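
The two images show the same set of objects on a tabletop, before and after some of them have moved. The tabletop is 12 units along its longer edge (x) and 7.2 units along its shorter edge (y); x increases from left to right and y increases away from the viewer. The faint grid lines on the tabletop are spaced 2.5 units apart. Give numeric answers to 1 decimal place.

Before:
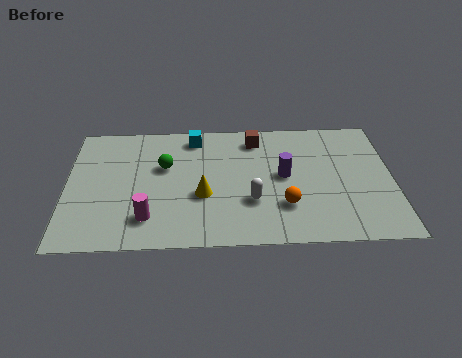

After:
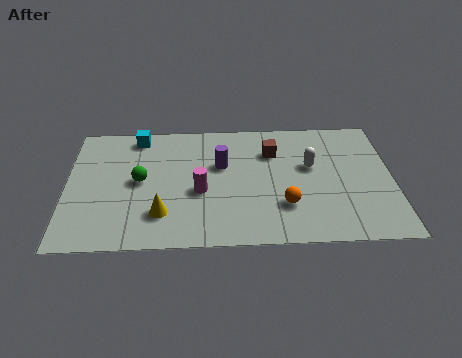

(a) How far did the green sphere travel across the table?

1.2

The green sphere moved from about (3.6, 4.5) to (2.7, 3.7), a distance of √(0.9² + 0.8²) ≈ 1.2.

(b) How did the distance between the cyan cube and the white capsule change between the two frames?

+2.4

Before: roughly 4.3 units apart; after: 6.7. That's 2.4 units further apart.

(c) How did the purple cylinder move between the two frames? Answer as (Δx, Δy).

(-2.3, 0.7)

From the two frames, the purple cylinder sits at roughly (8.0, 3.8) before and (5.7, 4.5) after.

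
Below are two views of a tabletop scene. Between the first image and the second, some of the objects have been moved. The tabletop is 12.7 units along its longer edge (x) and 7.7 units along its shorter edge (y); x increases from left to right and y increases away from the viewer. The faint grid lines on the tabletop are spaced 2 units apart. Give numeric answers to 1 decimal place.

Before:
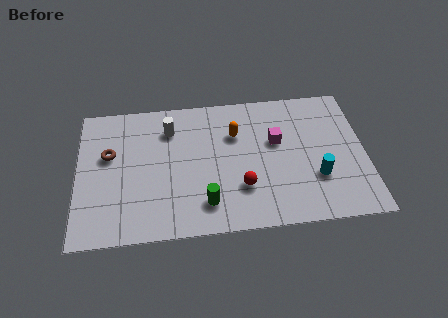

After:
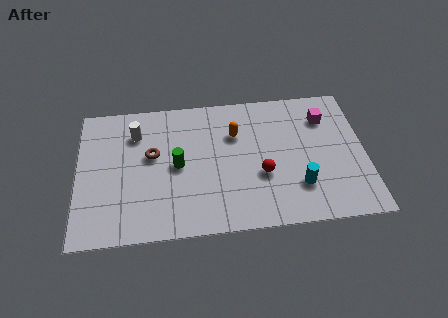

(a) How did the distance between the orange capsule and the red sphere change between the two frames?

-0.4

The distance was about 3.0 in the first image and 2.6 in the second, so they moved 0.4 units closer together.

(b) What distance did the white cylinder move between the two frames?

1.5

The white cylinder moved from about (4.1, 5.9) to (2.6, 5.8), a distance of √(1.5² + 0.1²) ≈ 1.5.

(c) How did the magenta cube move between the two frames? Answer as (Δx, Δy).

(2.2, 1.1)

The magenta cube was at about (8.8, 4.7) and moved to about (11.0, 5.8).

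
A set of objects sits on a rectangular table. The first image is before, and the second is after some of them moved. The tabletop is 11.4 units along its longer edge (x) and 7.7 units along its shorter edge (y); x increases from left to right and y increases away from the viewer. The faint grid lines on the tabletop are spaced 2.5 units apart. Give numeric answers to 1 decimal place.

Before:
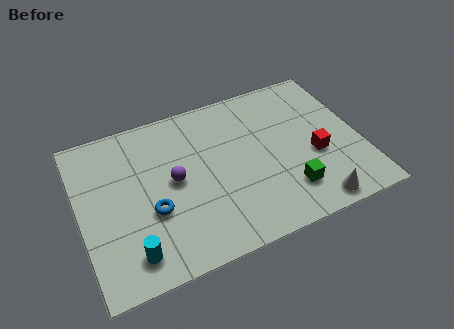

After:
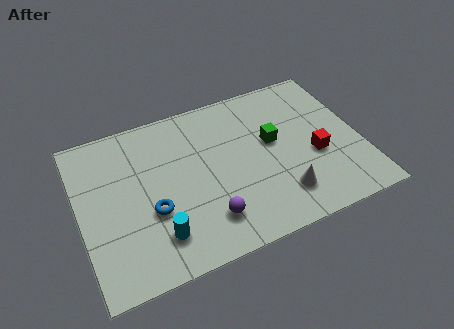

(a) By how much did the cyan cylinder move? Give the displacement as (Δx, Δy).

(1.1, 0.4)

The cyan cylinder was at about (1.8, 1.3) and moved to about (2.9, 1.7).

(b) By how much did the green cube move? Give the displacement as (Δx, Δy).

(-0.3, 2.6)

From the two frames, the green cube sits at roughly (8.2, 1.8) before and (7.9, 4.4) after.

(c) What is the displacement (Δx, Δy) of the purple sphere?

(1.1, -2.3)

From the two frames, the purple sphere sits at roughly (3.8, 4.0) before and (4.9, 1.7) after.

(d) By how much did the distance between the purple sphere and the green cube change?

-0.9

They were about 4.9 units apart before and 4.0 after — 0.9 units closer together.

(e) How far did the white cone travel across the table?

1.5

The white cone was near (9.1, 0.8) before and (7.9, 1.7) after, so it travelled √(1.2² + 0.9²) ≈ 1.5 units.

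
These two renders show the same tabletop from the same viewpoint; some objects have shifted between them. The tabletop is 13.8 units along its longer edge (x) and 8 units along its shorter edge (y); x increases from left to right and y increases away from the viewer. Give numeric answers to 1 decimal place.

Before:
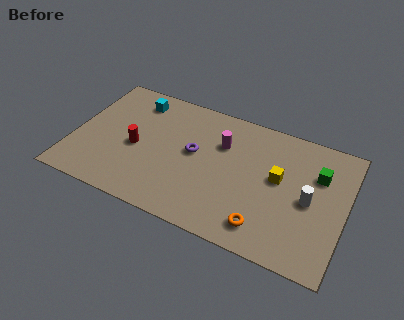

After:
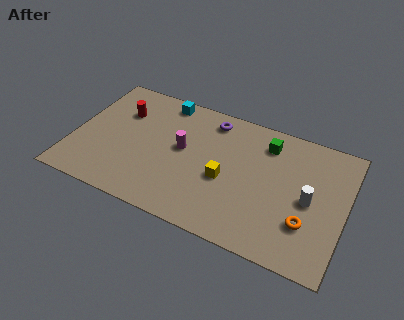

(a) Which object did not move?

the white cylinder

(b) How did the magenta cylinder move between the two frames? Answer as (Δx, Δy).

(-1.9, -1.1)

The magenta cylinder started near (7.4, 5.5) and ended near (5.5, 4.4).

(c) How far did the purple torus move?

2.5

From (6.1, 4.4) to (6.7, 6.8), the purple torus covered √(0.6² + 2.4²) ≈ 2.5 units.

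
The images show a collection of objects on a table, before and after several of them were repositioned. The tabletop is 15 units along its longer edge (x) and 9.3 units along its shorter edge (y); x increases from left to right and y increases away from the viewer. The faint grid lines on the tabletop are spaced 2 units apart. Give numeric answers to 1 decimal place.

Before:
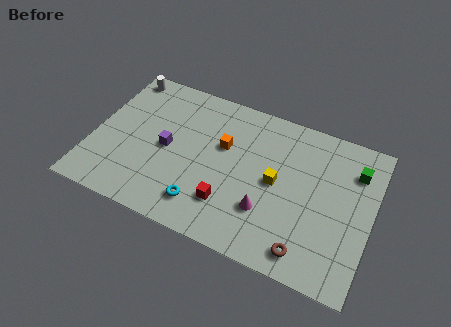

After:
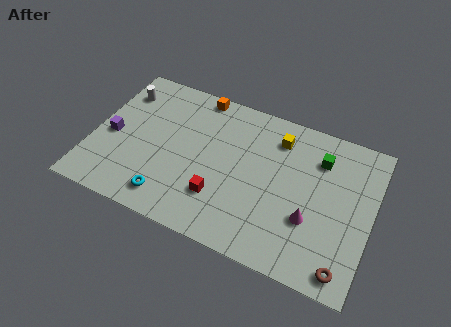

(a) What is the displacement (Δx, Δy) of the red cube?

(-0.5, 0.2)

From the two frames, the red cube sits at roughly (7.6, 2.4) before and (7.1, 2.6) after.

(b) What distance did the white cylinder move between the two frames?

1.1

The white cylinder moved from about (1.0, 8.3) to (1.1, 7.2), a distance of √(0.1² + 1.1²) ≈ 1.1.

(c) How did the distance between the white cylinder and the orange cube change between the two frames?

-2.1

Before: roughly 6.4 units apart; after: 4.3. That's 2.1 units closer together.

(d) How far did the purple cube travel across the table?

3.0

From (4.0, 4.5) to (1.0, 4.2), the purple cube covered √(3.0² + 0.3²) ≈ 3.0 units.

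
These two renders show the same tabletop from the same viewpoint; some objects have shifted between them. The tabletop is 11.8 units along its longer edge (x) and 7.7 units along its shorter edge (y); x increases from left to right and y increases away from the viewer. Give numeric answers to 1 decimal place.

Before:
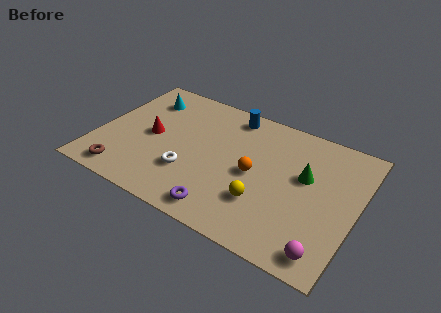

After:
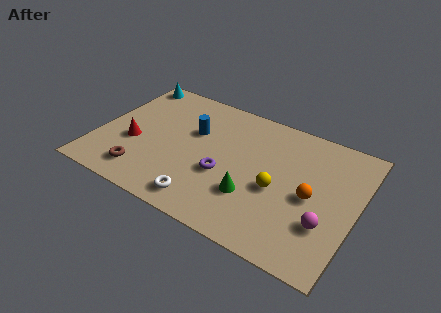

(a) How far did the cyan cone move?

1.3

The cyan cone was near (1.7, 6.0) before and (0.8, 6.9) after, so it travelled √(0.9² + 0.9²) ≈ 1.3 units.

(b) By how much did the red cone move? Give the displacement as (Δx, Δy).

(-0.7, -0.8)

From the two frames, the red cone sits at roughly (2.4, 3.8) before and (1.7, 3.0) after.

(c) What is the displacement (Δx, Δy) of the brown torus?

(0.8, 0.4)

The brown torus started near (1.6, 1.0) and ended near (2.4, 1.4).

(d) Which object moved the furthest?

the green cone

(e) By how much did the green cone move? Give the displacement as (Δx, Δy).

(-2.1, -2.2)

The green cone started near (9.4, 4.6) and ended near (7.3, 2.4).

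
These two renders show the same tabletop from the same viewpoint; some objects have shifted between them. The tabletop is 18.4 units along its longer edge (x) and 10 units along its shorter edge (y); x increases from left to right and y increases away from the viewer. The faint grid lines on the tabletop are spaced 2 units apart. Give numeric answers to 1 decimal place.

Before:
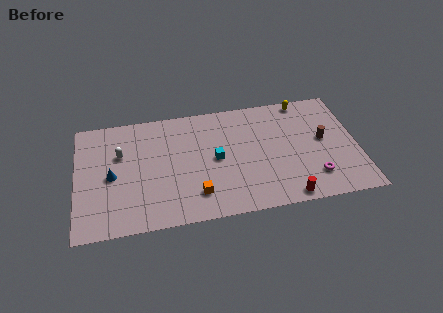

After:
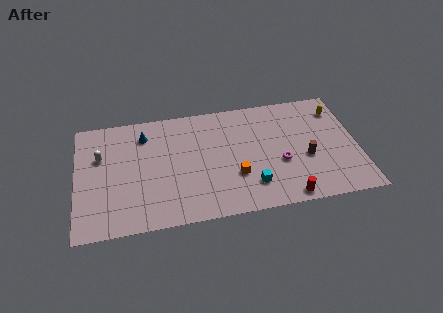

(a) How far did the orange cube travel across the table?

2.8

The orange cube moved from about (7.7, 2.2) to (10.3, 3.3), a distance of √(2.6² + 1.1²) ≈ 2.8.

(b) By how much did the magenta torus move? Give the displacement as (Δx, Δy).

(-2.1, 1.6)

The magenta torus was at about (15.4, 2.3) and moved to about (13.3, 3.9).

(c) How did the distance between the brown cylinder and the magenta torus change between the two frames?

-1.5

They were about 3.2 units apart before and 1.7 after — 1.5 units closer together.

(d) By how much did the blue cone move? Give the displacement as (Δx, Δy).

(2.2, 3.2)

From the two frames, the blue cone sits at roughly (2.3, 4.7) before and (4.5, 7.9) after.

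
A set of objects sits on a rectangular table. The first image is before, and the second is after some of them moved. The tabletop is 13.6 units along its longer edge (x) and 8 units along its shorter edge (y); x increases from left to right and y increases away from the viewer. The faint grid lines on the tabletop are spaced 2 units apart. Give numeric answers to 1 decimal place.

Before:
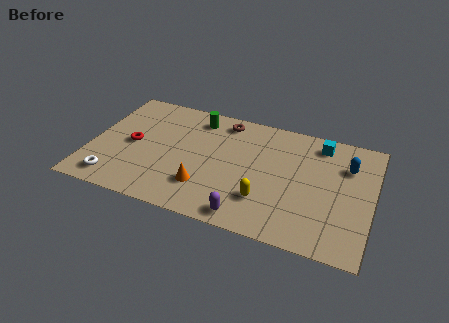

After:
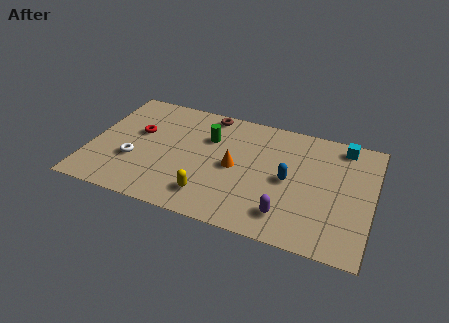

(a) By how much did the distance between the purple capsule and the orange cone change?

+1.0

Before: roughly 2.5 units apart; after: 3.5. That's 1.0 units further apart.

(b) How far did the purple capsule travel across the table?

1.9

The purple capsule was near (7.9, 0.9) before and (9.7, 1.6) after, so it travelled √(1.8² + 0.7²) ≈ 1.9 units.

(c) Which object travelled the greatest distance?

the blue capsule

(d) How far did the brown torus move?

0.9

From (6.2, 6.9) to (5.4, 7.2), the brown torus covered √(0.8² + 0.3²) ≈ 0.9 units.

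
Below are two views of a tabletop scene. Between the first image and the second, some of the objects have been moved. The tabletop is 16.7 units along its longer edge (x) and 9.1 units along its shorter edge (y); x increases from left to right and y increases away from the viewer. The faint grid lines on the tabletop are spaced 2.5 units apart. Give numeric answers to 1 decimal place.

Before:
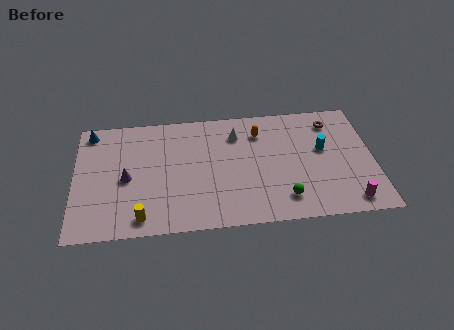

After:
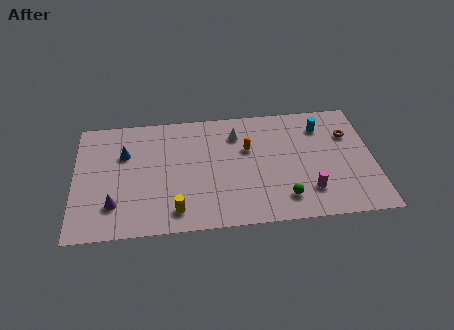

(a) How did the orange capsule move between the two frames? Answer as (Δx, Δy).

(-0.7, -1.2)

The orange capsule started near (10.4, 7.0) and ended near (9.7, 5.8).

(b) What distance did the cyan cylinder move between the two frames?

1.8

From (13.9, 5.3) to (13.9, 7.1), the cyan cylinder covered √(0.0² + 1.8²) ≈ 1.8 units.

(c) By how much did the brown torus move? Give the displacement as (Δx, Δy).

(0.9, -1.1)

From the two frames, the brown torus sits at roughly (14.5, 7.4) before and (15.4, 6.3) after.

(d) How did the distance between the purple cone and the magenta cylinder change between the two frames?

-1.9

The distance was about 12.7 in the first image and 10.8 in the second, so they moved 1.9 units closer together.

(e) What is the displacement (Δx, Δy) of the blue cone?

(1.9, -1.9)

From the two frames, the blue cone sits at roughly (0.9, 8.0) before and (2.8, 6.1) after.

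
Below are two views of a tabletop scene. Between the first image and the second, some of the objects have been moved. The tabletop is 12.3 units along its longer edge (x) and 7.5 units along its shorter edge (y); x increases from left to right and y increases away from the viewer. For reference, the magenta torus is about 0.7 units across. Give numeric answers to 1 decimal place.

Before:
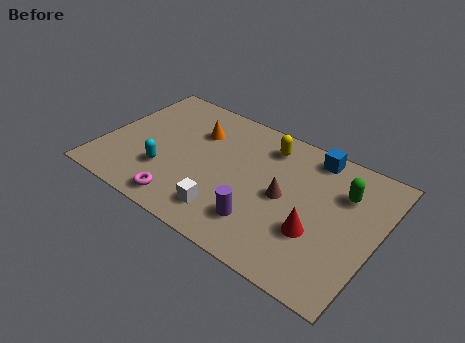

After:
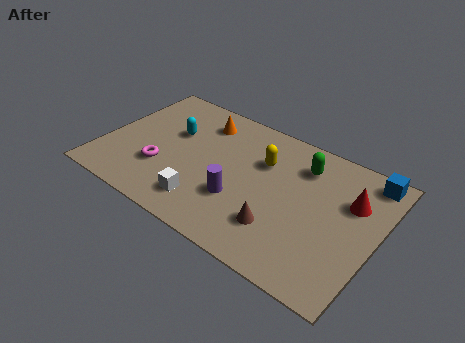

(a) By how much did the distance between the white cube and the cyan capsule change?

+0.7

The distance was about 3.1 in the first image and 3.8 in the second, so they moved 0.7 units further apart.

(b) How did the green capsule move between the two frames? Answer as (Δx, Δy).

(-1.9, 0.5)

The green capsule started near (10.6, 5.3) and ended near (8.7, 5.8).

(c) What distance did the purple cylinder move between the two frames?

1.3

The purple cylinder moved from about (7.5, 1.8) to (6.4, 2.5), a distance of √(1.1² + 0.7²) ≈ 1.3.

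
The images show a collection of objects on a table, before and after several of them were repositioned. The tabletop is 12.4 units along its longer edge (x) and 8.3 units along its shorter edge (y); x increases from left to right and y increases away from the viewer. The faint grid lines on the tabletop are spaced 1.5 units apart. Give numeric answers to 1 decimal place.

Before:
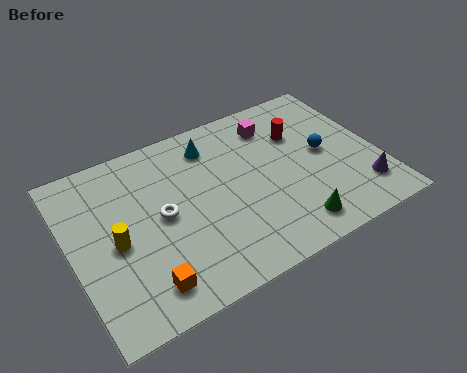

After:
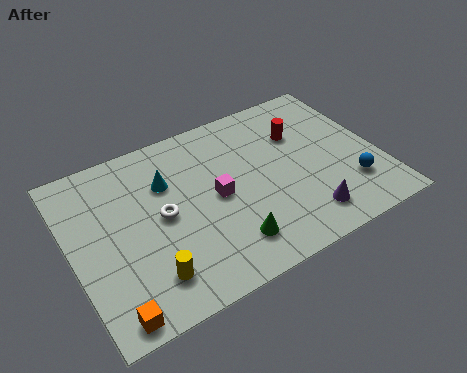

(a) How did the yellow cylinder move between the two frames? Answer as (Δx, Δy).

(1.0, -2.1)

From the two frames, the yellow cylinder sits at roughly (1.7, 3.8) before and (2.7, 1.7) after.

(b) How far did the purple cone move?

2.4

From (11.4, 1.8) to (9.0, 1.5), the purple cone covered √(2.4² + 0.3²) ≈ 2.4 units.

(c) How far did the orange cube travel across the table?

1.5

The orange cube was near (2.5, 1.4) before and (1.1, 0.8) after, so it travelled √(1.4² + 0.6²) ≈ 1.5 units.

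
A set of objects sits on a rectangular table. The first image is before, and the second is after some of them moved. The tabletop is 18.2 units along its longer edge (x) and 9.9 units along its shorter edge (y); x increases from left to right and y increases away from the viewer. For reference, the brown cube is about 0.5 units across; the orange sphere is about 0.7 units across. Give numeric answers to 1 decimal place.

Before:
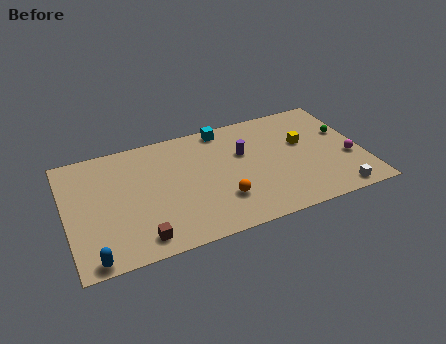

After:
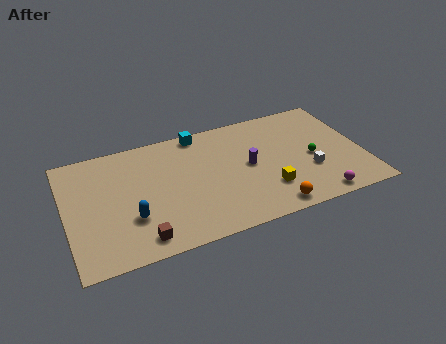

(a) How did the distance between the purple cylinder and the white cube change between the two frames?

-3.4

Before: roughly 7.4 units apart; after: 4.0. That's 3.4 units closer together.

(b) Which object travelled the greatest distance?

the yellow cube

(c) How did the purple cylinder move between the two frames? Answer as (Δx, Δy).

(0.2, -1.2)

The purple cylinder was at about (11.0, 6.3) and moved to about (11.2, 5.1).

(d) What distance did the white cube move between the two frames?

2.8

The white cube was near (16.2, 1.0) before and (14.8, 3.4) after, so it travelled √(1.4² + 2.4²) ≈ 2.8 units.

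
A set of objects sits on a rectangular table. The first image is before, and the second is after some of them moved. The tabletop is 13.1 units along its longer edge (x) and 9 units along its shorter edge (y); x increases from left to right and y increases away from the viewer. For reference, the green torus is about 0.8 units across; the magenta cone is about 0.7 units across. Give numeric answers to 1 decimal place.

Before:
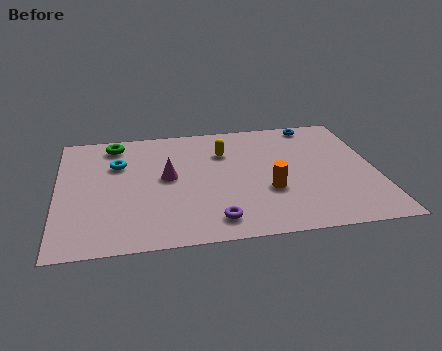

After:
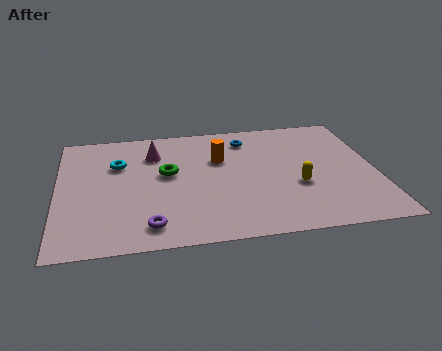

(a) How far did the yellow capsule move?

4.2

From (6.9, 6.4) to (9.8, 3.4), the yellow capsule covered √(2.9² + 3.0²) ≈ 4.2 units.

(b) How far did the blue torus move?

3.0

The blue torus was near (10.8, 8.1) before and (7.9, 7.3) after, so it travelled √(2.9² + 0.8²) ≈ 3.0 units.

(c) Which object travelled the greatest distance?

the yellow capsule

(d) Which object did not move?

the cyan torus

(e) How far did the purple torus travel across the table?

2.6

From (6.3, 1.4) to (3.7, 1.4), the purple torus covered √(2.6² + 0.0²) ≈ 2.6 units.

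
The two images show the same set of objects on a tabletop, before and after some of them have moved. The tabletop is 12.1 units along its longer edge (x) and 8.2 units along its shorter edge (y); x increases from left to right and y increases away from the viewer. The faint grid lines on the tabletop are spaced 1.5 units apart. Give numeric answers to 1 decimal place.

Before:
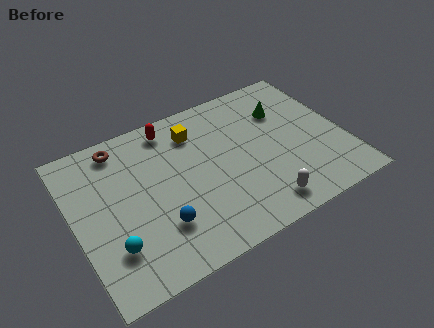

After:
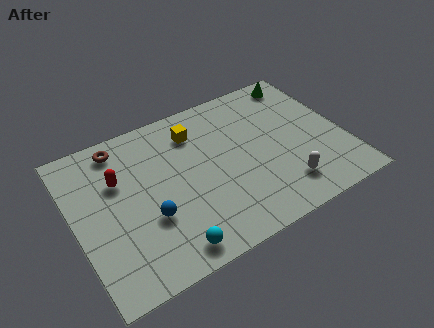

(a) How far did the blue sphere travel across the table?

0.7

The blue sphere moved from about (3.5, 2.3) to (3.1, 2.9), a distance of √(0.4² + 0.6²) ≈ 0.7.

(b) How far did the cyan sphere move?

2.6

The cyan sphere moved from about (1.4, 2.2) to (3.7, 1.0), a distance of √(2.3² + 1.2²) ≈ 2.6.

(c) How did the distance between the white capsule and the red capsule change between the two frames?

+1.1

They were about 6.7 units apart before and 7.8 after — 1.1 units further apart.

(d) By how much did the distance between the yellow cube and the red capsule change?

+2.5

The distance was about 1.2 in the first image and 3.7 in the second, so they moved 2.5 units further apart.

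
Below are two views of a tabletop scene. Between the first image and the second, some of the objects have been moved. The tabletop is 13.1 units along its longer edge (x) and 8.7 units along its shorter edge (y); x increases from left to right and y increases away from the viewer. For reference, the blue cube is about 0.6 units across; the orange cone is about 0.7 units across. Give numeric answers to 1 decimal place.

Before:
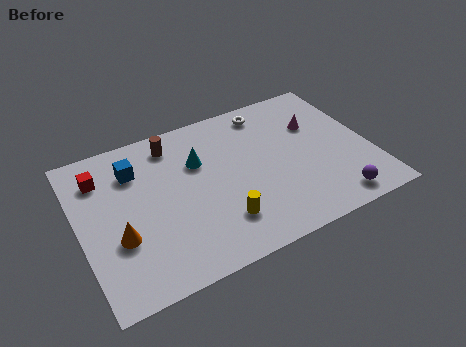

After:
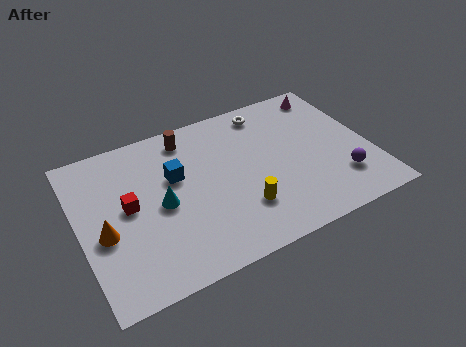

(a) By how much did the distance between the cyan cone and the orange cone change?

-2.1

Before: roughly 4.7 units apart; after: 2.6. That's 2.1 units closer together.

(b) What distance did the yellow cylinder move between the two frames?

1.0

From (6.0, 2.1) to (7.0, 2.4), the yellow cylinder covered √(1.0² + 0.3²) ≈ 1.0 units.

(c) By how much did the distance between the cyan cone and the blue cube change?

-1.4

They were about 2.9 units apart before and 1.5 after — 1.4 units closer together.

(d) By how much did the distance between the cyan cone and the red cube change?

-2.9

The distance was about 4.4 in the first image and 1.5 in the second, so they moved 2.9 units closer together.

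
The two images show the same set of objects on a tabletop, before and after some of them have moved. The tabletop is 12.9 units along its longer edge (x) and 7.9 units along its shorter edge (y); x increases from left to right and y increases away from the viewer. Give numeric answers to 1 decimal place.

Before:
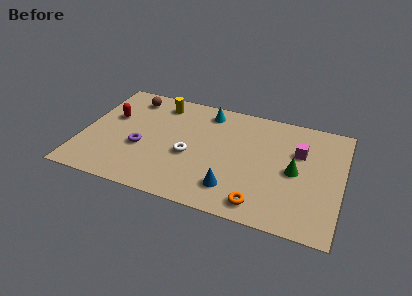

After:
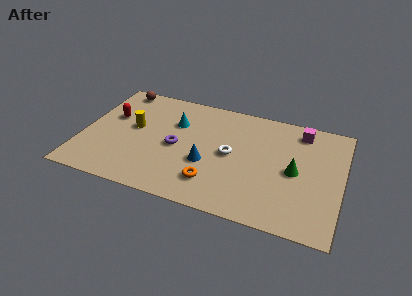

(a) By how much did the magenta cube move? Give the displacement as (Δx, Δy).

(0.0, 1.5)

The magenta cube was at about (10.7, 5.2) and moved to about (10.7, 6.7).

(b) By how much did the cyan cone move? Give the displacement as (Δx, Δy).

(-1.5, -1.3)

The cyan cone started near (6.0, 6.7) and ended near (4.5, 5.4).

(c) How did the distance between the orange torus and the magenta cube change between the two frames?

+1.9

Before: roughly 4.4 units apart; after: 6.3. That's 1.9 units further apart.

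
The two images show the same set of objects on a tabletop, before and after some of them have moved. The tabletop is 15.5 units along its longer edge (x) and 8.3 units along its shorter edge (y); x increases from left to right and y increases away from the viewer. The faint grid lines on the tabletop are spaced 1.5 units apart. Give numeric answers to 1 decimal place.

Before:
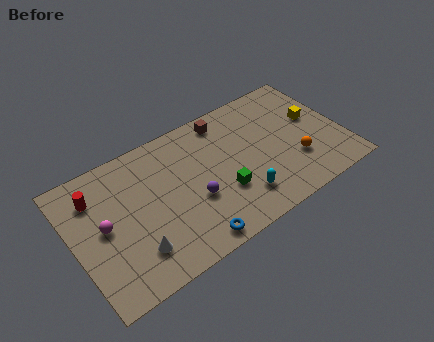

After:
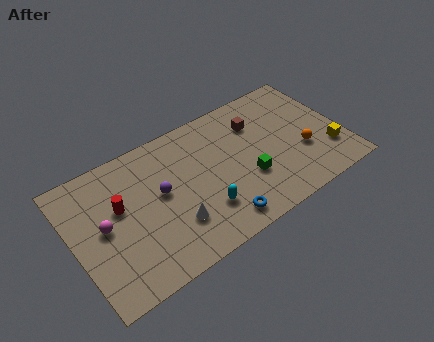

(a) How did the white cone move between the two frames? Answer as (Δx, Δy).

(2.3, 0.4)

From the two frames, the white cone sits at roughly (3.1, 2.0) before and (5.4, 2.4) after.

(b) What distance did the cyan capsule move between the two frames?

2.1

The cyan capsule was near (9.2, 1.9) before and (7.1, 2.3) after, so it travelled √(2.1² + 0.4²) ≈ 2.1 units.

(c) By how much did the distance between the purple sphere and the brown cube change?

+1.4

The distance was about 4.7 in the first image and 6.1 in the second, so they moved 1.4 units further apart.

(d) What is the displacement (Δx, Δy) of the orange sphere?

(0.5, 0.4)

The orange sphere was at about (12.6, 2.6) and moved to about (13.1, 3.0).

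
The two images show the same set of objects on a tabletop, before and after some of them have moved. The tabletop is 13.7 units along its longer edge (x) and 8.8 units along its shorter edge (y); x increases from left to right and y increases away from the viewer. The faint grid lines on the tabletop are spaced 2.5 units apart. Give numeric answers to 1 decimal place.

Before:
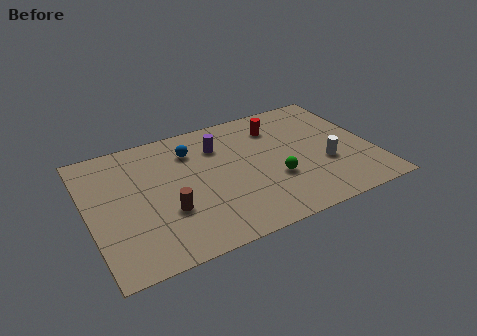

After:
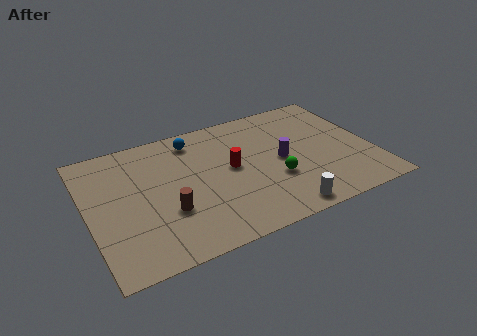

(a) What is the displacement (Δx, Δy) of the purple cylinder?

(2.8, -2.2)

The purple cylinder was at about (6.5, 6.5) and moved to about (9.3, 4.3).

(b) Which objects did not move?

the green sphere and the brown cylinder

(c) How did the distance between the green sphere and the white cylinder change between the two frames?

-0.3

Before: roughly 2.5 units apart; after: 2.2. That's 0.3 units closer together.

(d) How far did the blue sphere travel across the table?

0.7

The blue sphere moved from about (5.2, 6.7) to (5.4, 7.4), a distance of √(0.2² + 0.7²) ≈ 0.7.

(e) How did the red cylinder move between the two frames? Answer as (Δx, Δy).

(-2.5, -2.1)

From the two frames, the red cylinder sits at roughly (9.4, 6.8) before and (6.9, 4.7) after.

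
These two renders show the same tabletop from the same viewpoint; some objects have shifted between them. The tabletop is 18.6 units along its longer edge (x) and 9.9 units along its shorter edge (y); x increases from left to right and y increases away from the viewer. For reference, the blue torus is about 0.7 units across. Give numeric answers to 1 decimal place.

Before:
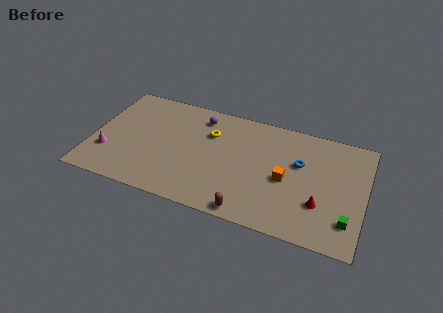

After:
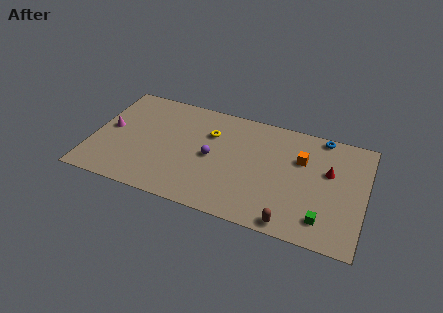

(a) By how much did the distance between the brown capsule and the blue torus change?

+2.2

They were about 6.1 units apart before and 8.3 after — 2.2 units further apart.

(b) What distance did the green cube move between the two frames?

1.6

The green cube moved from about (17.6, 2.3) to (16.0, 1.9), a distance of √(1.6² + 0.4²) ≈ 1.6.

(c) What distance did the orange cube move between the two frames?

2.3

The orange cube moved from about (13.3, 4.5) to (14.2, 6.6), a distance of √(0.9² + 2.1²) ≈ 2.3.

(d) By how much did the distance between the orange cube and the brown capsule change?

+1.5

They were about 4.2 units apart before and 5.7 after — 1.5 units further apart.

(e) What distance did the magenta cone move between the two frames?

2.2

The magenta cone moved from about (1.2, 3.0) to (1.1, 5.2), a distance of √(0.1² + 2.2²) ≈ 2.2.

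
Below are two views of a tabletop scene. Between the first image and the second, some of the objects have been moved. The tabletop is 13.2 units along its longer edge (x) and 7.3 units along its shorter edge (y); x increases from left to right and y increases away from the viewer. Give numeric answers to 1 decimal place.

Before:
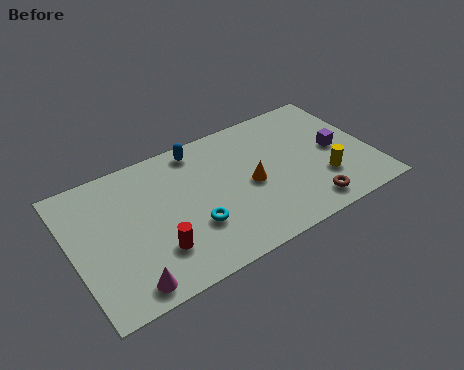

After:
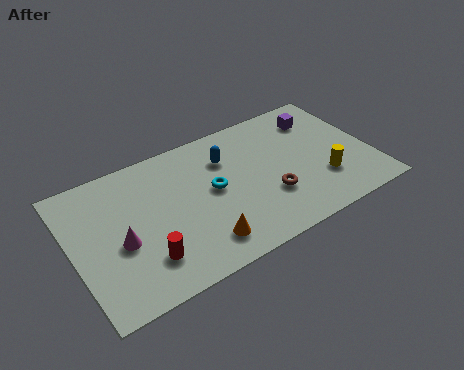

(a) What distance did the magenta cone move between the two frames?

2.2

The magenta cone was near (2.0, 0.9) before and (2.0, 3.1) after, so it travelled √(0.0² + 2.2²) ≈ 2.2 units.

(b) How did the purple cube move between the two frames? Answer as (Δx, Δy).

(-0.4, 2.1)

The purple cube was at about (11.7, 3.6) and moved to about (11.3, 5.7).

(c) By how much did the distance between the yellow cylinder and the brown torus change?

+1.0

Before: roughly 1.4 units apart; after: 2.4. That's 1.0 units further apart.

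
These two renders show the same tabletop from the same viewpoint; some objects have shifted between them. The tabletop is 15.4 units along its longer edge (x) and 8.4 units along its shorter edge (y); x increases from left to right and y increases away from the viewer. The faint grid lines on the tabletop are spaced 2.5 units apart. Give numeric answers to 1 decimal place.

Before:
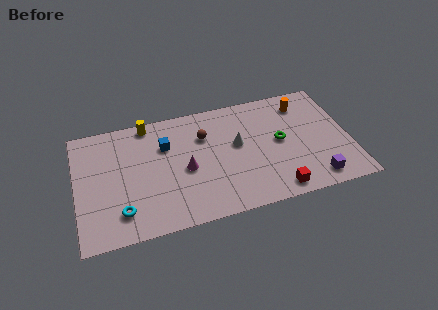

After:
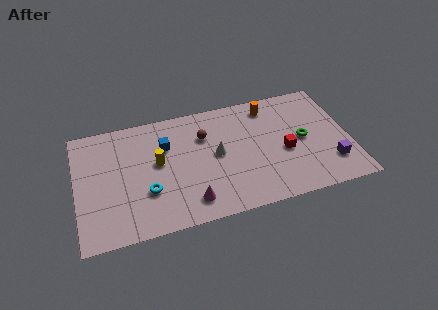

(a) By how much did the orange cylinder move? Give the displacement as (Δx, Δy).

(-1.9, 0.3)

The orange cylinder started near (13.0, 6.8) and ended near (11.1, 7.1).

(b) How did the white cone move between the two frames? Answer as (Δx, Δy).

(-1.2, -0.4)

The white cone was at about (9.1, 4.8) and moved to about (7.9, 4.4).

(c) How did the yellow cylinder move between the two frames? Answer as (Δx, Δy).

(0.4, -2.9)

The yellow cylinder was at about (4.2, 7.6) and moved to about (4.6, 4.7).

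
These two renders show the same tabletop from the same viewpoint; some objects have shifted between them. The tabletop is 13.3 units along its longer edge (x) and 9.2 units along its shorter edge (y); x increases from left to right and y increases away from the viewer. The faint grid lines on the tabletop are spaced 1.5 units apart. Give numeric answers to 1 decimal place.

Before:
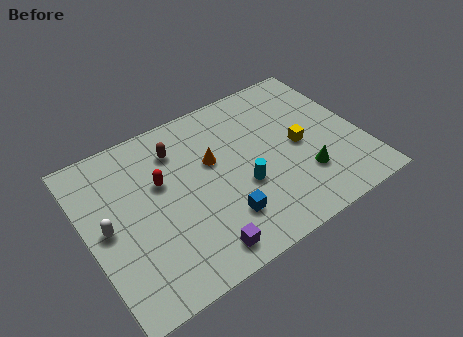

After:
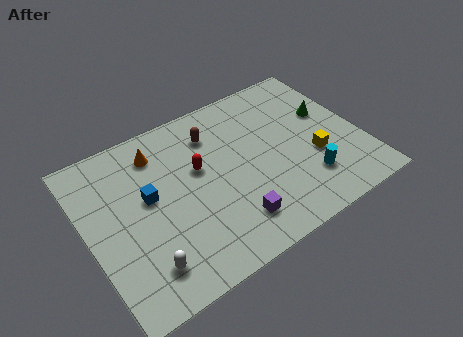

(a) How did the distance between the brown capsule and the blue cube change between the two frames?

-1.0

The distance was about 5.0 in the first image and 4.0 in the second, so they moved 1.0 units closer together.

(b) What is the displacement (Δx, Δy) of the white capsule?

(1.3, -2.8)

The white capsule started near (0.9, 4.6) and ended near (2.2, 1.8).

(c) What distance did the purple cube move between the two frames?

1.8

The purple cube moved from about (4.8, 1.2) to (6.5, 1.9), a distance of √(1.7² + 0.7²) ≈ 1.8.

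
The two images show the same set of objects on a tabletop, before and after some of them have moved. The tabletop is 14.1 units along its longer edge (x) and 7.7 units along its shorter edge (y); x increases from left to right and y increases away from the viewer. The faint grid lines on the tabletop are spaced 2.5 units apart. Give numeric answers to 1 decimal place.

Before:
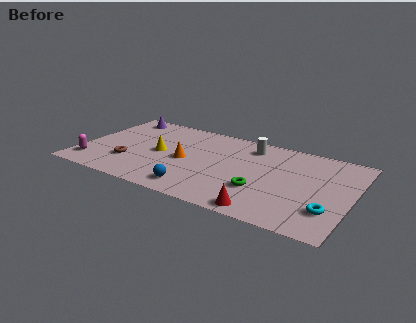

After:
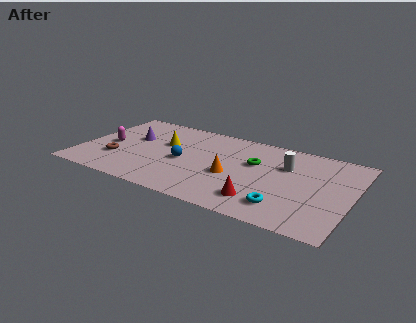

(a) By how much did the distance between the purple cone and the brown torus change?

-2.2

Before: roughly 4.6 units apart; after: 2.4. That's 2.2 units closer together.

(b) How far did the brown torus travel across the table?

0.7

From (2.7, 2.3) to (2.0, 2.4), the brown torus covered √(0.7² + 0.1²) ≈ 0.7 units.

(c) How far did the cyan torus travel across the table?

2.3

The cyan torus was near (13.1, 2.1) before and (10.9, 1.6) after, so it travelled √(2.2² + 0.5²) ≈ 2.3 units.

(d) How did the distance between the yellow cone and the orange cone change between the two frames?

+2.7

Before: roughly 1.4 units apart; after: 4.1. That's 2.7 units further apart.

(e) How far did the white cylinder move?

2.3

The white cylinder moved from about (8.6, 6.3) to (10.6, 5.2), a distance of √(2.0² + 1.1²) ≈ 2.3.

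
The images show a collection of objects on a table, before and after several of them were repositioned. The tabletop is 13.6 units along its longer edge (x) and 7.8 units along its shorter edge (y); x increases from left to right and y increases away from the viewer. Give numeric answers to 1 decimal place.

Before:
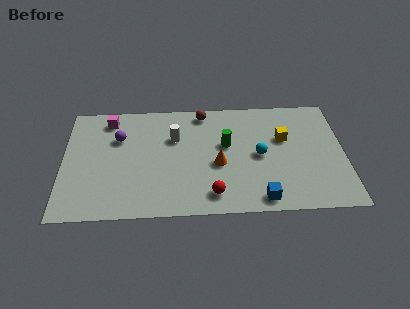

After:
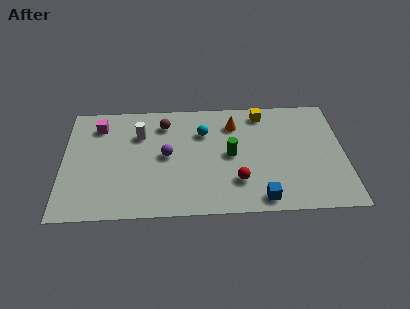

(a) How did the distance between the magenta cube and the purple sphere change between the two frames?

+2.6

The distance was about 1.4 in the first image and 4.0 in the second, so they moved 2.6 units further apart.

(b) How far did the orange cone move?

2.8

The orange cone moved from about (7.5, 3.3) to (8.3, 6.0), a distance of √(0.8² + 2.7²) ≈ 2.8.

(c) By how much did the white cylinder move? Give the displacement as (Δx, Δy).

(-1.7, 0.3)

The white cylinder was at about (5.4, 5.2) and moved to about (3.7, 5.5).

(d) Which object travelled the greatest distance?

the cyan sphere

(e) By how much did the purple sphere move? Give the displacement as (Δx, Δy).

(2.3, -1.3)

The purple sphere started near (2.7, 5.3) and ended near (5.0, 4.0).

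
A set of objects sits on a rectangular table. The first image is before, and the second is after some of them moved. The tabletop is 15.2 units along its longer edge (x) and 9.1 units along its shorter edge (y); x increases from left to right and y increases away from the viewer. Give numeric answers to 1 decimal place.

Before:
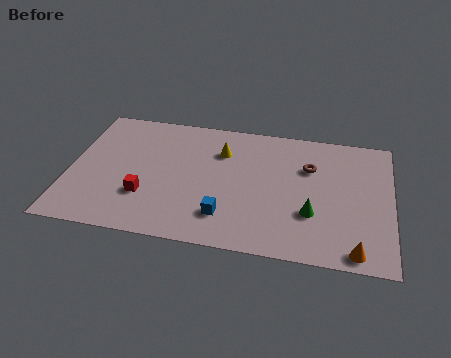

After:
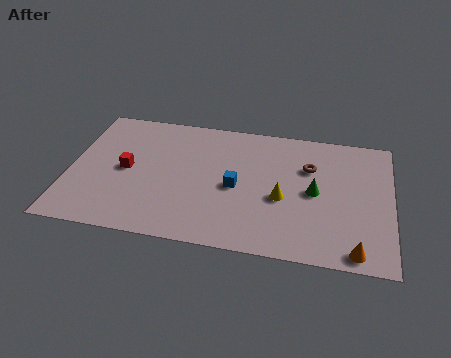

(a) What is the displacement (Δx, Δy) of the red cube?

(-1.0, 1.7)

From the two frames, the red cube sits at roughly (3.7, 2.8) before and (2.7, 4.5) after.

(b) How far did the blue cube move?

2.1

The blue cube moved from about (7.5, 2.1) to (7.9, 4.2), a distance of √(0.4² + 2.1²) ≈ 2.1.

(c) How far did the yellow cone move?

4.1

From (7.1, 6.6) to (10.1, 3.8), the yellow cone covered √(3.0² + 2.8²) ≈ 4.1 units.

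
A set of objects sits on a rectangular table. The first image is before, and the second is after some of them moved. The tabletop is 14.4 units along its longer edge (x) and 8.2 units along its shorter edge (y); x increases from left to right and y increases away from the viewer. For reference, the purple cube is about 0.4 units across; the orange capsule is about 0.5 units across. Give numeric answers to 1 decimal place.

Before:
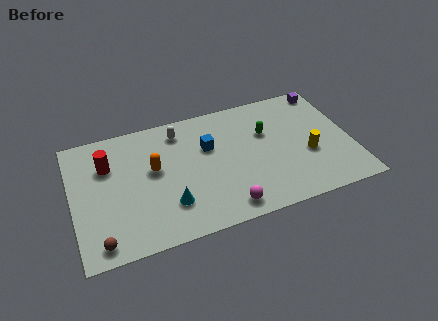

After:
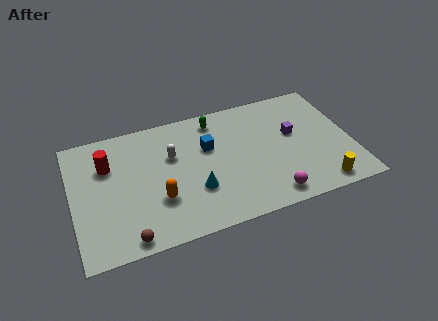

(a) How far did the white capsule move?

1.6

From (5.7, 6.8) to (5.2, 5.3), the white capsule covered √(0.5² + 1.5²) ≈ 1.6 units.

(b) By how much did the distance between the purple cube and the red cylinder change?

-2.1

Before: roughly 11.7 units apart; after: 9.6. That's 2.1 units closer together.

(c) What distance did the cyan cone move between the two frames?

1.5

From (4.8, 2.2) to (6.2, 2.7), the cyan cone covered √(1.4² + 0.5²) ≈ 1.5 units.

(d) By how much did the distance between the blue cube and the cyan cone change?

-1.1

Before: roughly 3.9 units apart; after: 2.8. That's 1.1 units closer together.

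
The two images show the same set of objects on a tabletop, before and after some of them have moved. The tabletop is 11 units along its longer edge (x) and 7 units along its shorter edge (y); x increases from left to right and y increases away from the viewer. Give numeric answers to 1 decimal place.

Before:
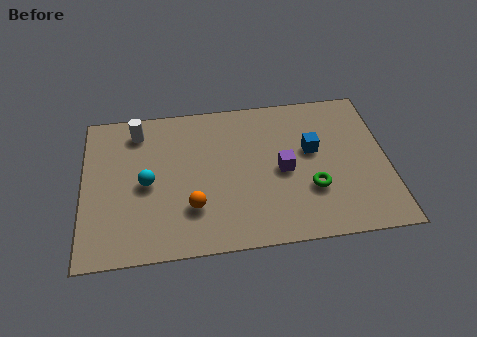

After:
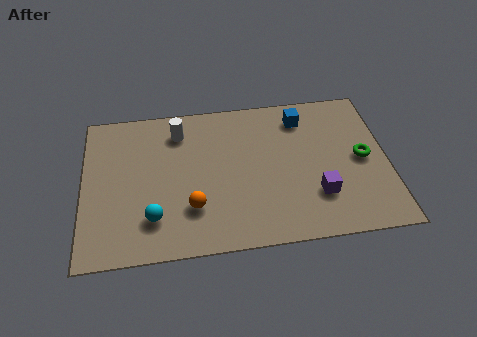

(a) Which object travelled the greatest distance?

the green torus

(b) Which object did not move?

the orange sphere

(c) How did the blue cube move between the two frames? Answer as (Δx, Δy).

(-0.3, 1.6)

From the two frames, the blue cube sits at roughly (8.3, 4.1) before and (8.0, 5.7) after.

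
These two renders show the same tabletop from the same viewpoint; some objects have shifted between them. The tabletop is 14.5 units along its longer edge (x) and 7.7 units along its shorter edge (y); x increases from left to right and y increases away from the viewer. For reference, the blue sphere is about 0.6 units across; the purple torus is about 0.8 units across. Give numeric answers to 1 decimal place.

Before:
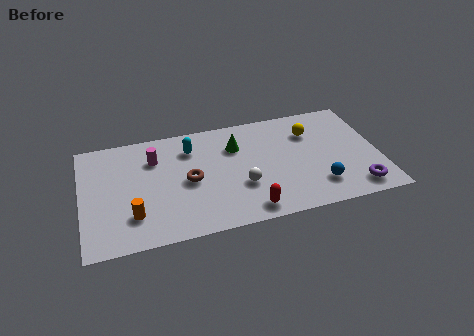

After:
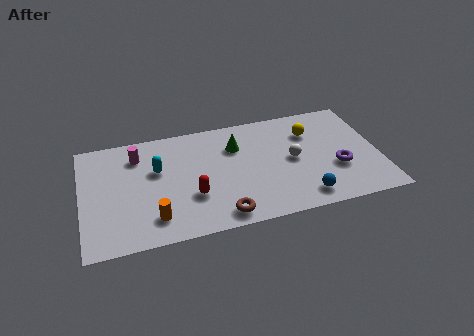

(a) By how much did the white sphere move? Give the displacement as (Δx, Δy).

(2.6, 1.2)

The white sphere started near (7.7, 2.7) and ended near (10.3, 3.9).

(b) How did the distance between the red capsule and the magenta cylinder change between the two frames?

-2.1

They were about 6.3 units apart before and 4.2 after — 2.1 units closer together.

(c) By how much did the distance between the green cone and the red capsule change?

-0.8

The distance was about 4.5 in the first image and 3.7 in the second, so they moved 0.8 units closer together.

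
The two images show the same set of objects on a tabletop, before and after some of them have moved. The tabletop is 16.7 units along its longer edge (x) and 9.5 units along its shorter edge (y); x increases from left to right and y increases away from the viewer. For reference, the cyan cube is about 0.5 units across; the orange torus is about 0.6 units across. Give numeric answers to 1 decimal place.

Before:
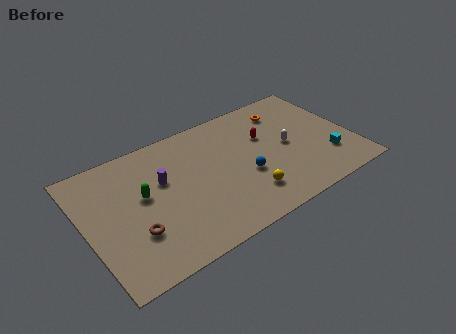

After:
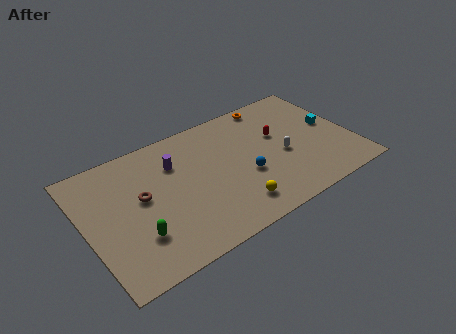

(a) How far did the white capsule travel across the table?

0.7

The white capsule moved from about (12.7, 4.7) to (12.3, 4.1), a distance of √(0.4² + 0.6²) ≈ 0.7.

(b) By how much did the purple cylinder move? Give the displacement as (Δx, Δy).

(0.9, 0.9)

The purple cylinder started near (4.9, 5.9) and ended near (5.8, 6.8).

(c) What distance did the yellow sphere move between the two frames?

1.0

The yellow sphere moved from about (9.6, 2.2) to (8.7, 1.8), a distance of √(0.9² + 0.4²) ≈ 1.0.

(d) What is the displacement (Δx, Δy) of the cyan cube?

(0.7, 2.5)

The cyan cube started near (14.9, 2.6) and ended near (15.6, 5.1).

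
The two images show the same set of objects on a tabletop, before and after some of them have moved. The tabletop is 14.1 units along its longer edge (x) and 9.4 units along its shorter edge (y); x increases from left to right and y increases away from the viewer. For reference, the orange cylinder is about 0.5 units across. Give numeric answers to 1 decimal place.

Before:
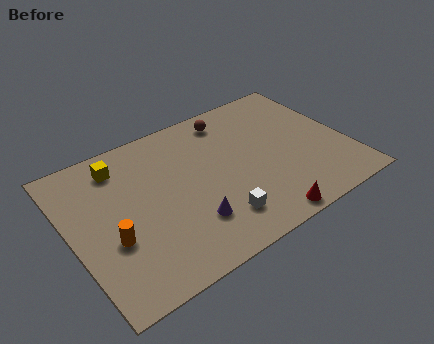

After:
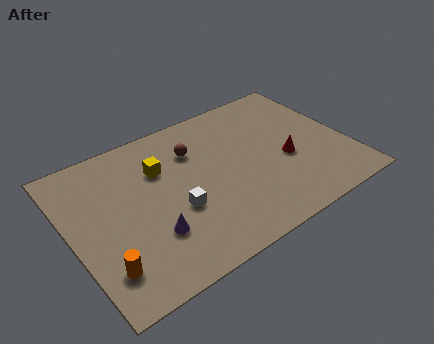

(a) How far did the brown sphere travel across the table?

2.4

The brown sphere was near (8.7, 8.0) before and (6.6, 6.8) after, so it travelled √(2.1² + 1.2²) ≈ 2.4 units.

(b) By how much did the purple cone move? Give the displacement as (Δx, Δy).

(-1.9, 0.3)

The purple cone was at about (5.6, 2.5) and moved to about (3.7, 2.8).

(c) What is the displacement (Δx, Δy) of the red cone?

(1.9, 3.1)

The red cone was at about (9.0, 0.8) and moved to about (10.9, 3.9).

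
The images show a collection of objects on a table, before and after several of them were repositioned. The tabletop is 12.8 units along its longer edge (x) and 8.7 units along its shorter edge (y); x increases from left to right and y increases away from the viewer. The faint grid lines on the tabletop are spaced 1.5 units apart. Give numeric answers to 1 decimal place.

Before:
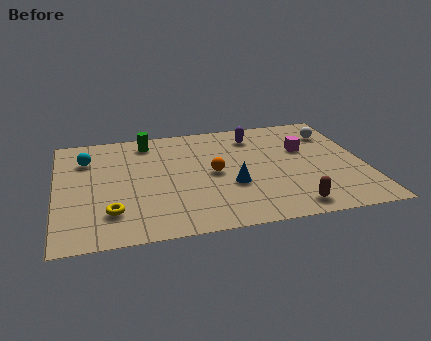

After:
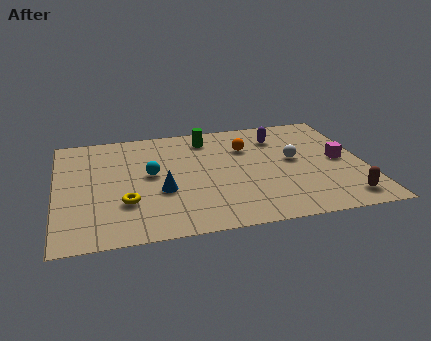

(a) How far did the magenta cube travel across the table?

1.8

From (10.4, 5.5) to (11.8, 4.3), the magenta cube covered √(1.4² + 1.2²) ≈ 1.8 units.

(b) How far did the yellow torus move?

0.8

The yellow torus was near (2.2, 2.1) before and (2.8, 2.7) after, so it travelled √(0.6² + 0.6²) ≈ 0.8 units.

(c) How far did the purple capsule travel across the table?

1.0

The purple capsule was near (8.4, 7.0) before and (9.4, 6.7) after, so it travelled √(1.0² + 0.3²) ≈ 1.0 units.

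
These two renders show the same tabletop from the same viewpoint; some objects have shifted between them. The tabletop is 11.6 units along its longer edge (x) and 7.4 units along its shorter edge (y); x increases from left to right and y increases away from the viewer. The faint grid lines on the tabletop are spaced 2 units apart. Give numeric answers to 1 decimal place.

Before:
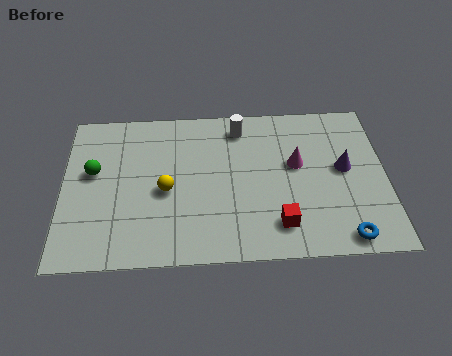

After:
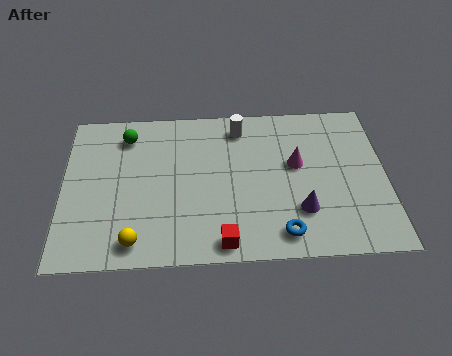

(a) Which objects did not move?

the white cylinder and the magenta cone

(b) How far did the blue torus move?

2.2

From (10.0, 0.8) to (7.8, 1.1), the blue torus covered √(2.2² + 0.3²) ≈ 2.2 units.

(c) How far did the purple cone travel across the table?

2.5

From (10.1, 4.0) to (8.5, 2.1), the purple cone covered √(1.6² + 1.9²) ≈ 2.5 units.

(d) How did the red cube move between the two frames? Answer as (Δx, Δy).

(-2.0, -0.7)

From the two frames, the red cube sits at roughly (7.7, 1.5) before and (5.7, 0.8) after.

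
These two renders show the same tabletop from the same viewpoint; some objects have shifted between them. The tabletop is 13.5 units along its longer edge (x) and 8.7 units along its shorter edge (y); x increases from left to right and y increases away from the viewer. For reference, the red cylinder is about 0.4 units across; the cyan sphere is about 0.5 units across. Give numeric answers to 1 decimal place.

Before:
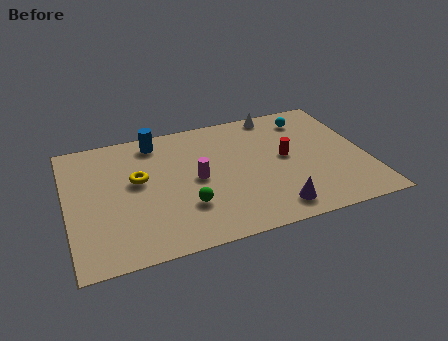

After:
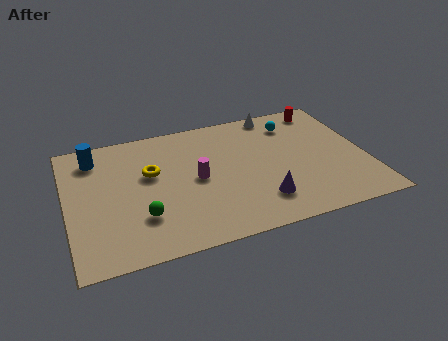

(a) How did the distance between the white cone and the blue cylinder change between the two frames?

+2.8

Before: roughly 5.6 units apart; after: 8.4. That's 2.8 units further apart.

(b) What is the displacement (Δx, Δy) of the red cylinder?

(2.1, 3.0)

From the two frames, the red cylinder sits at roughly (9.9, 4.6) before and (12.0, 7.6) after.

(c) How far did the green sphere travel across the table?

2.0

The green sphere moved from about (5.2, 2.6) to (3.2, 2.5), a distance of √(2.0² + 0.1²) ≈ 2.0.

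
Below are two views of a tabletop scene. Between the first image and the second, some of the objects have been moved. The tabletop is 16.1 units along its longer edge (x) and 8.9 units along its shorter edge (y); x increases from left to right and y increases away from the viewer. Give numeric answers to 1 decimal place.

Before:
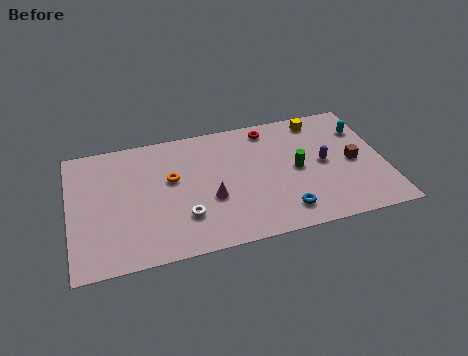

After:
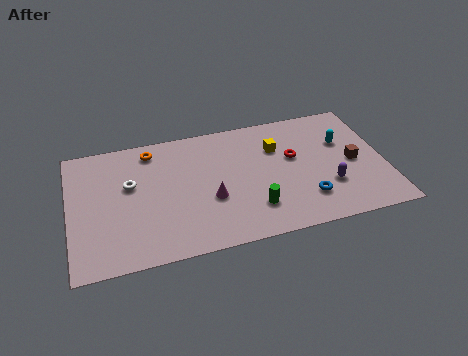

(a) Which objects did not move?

the magenta cone and the brown cube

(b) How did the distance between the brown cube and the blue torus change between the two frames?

-1.3

The distance was about 4.6 in the first image and 3.3 in the second, so they moved 1.3 units closer together.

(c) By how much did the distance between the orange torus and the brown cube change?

+1.4

The distance was about 9.4 in the first image and 10.8 in the second, so they moved 1.4 units further apart.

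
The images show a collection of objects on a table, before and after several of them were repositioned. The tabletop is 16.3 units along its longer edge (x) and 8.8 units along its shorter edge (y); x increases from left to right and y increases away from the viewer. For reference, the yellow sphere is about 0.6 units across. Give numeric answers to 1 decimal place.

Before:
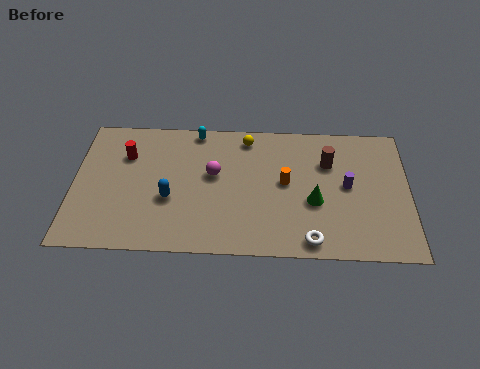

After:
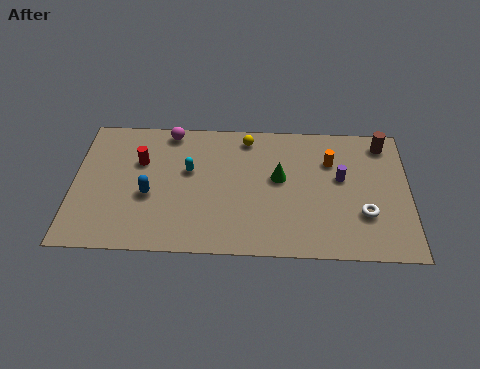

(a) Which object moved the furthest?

the magenta sphere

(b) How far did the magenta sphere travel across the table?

3.6

From (6.8, 5.1) to (4.6, 7.9), the magenta sphere covered √(2.2² + 2.8²) ≈ 3.6 units.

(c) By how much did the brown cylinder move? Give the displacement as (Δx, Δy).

(2.7, 1.4)

The brown cylinder started near (12.4, 6.1) and ended near (15.1, 7.5).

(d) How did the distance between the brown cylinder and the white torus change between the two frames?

-0.4

They were about 5.2 units apart before and 4.8 after — 0.4 units closer together.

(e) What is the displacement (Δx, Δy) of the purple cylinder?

(-0.3, 0.5)

From the two frames, the purple cylinder sits at roughly (13.3, 4.6) before and (13.0, 5.1) after.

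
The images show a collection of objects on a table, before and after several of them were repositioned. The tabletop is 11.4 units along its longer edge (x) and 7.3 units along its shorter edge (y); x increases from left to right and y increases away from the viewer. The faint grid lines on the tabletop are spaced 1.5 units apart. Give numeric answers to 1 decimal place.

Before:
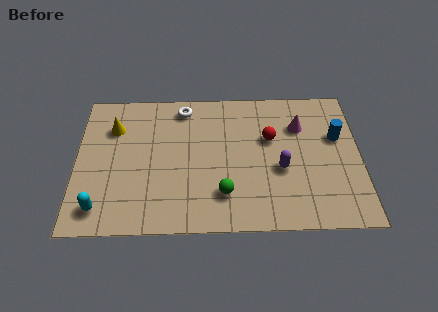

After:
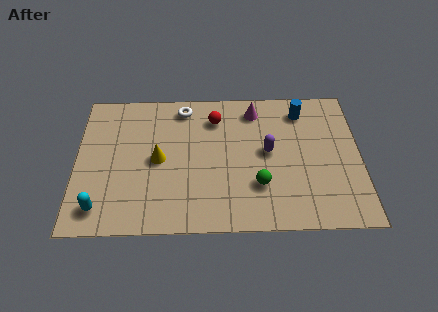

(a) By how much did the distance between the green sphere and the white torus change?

+0.3

They were about 4.8 units apart before and 5.1 after — 0.3 units further apart.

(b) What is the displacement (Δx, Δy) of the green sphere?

(1.4, 0.4)

The green sphere was at about (5.9, 1.8) and moved to about (7.3, 2.2).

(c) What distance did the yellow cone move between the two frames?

2.5

The yellow cone moved from about (1.5, 5.3) to (3.3, 3.6), a distance of √(1.8² + 1.7²) ≈ 2.5.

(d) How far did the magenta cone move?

2.0

The magenta cone was near (9.0, 5.2) before and (7.2, 6.1) after, so it travelled √(1.8² + 0.9²) ≈ 2.0 units.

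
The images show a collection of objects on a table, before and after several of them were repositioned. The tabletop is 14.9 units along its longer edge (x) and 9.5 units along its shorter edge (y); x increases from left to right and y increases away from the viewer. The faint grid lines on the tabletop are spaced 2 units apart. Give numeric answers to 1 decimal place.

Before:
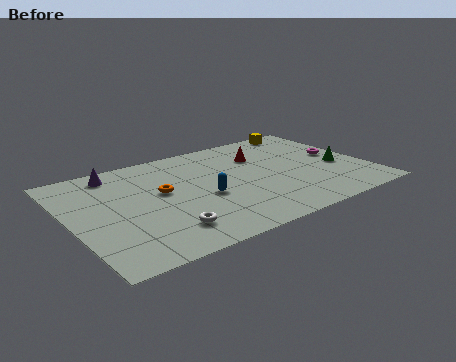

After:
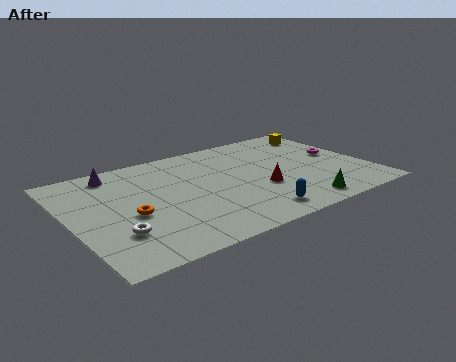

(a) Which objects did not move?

the purple cone and the magenta torus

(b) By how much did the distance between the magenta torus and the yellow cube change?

-0.9

Before: roughly 3.6 units apart; after: 2.7. That's 0.9 units closer together.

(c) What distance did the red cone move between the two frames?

3.3

From (9.9, 6.7) to (9.3, 3.5), the red cone covered √(0.6² + 3.2²) ≈ 3.3 units.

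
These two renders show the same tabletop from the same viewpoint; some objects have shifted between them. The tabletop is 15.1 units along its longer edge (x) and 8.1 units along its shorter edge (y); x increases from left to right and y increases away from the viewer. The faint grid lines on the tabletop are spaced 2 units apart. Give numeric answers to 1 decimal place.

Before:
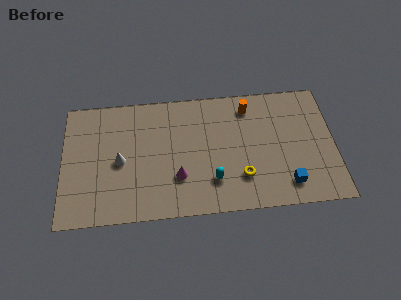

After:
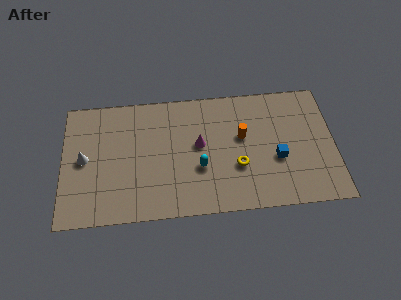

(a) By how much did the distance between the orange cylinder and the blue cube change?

-3.1

Before: roughly 5.6 units apart; after: 2.5. That's 3.1 units closer together.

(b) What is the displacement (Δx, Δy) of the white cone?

(-2.0, 0.3)

The white cone was at about (3.2, 3.8) and moved to about (1.2, 4.1).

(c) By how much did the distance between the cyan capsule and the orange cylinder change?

-2.1

The distance was about 5.1 in the first image and 3.0 in the second, so they moved 2.1 units closer together.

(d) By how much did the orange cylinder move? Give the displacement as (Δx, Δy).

(-0.4, -1.9)

The orange cylinder started near (10.4, 6.7) and ended near (10.0, 4.8).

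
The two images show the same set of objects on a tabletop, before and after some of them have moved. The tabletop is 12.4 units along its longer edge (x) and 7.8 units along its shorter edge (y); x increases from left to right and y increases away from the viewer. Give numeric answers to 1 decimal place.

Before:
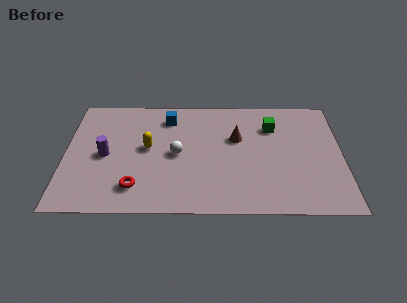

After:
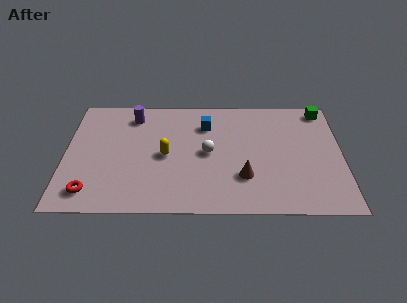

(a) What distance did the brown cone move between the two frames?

2.6

The brown cone moved from about (7.7, 4.9) to (8.0, 2.3), a distance of √(0.3² + 2.6²) ≈ 2.6.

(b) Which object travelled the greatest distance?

the purple cylinder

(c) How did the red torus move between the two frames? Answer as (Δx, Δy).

(-2.0, -0.3)

The red torus started near (3.2, 1.6) and ended near (1.2, 1.3).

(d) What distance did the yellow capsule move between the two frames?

0.9

The yellow capsule moved from about (3.7, 4.2) to (4.5, 3.7), a distance of √(0.8² + 0.5²) ≈ 0.9.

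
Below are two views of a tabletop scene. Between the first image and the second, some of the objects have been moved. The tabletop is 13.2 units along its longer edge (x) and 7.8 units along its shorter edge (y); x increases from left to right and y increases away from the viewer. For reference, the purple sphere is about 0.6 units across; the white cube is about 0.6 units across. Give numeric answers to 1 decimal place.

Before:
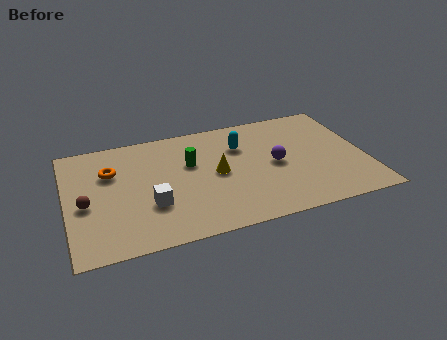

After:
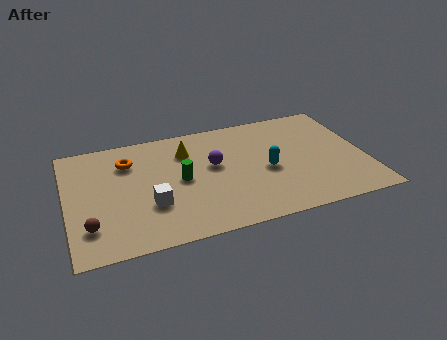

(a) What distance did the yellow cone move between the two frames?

2.2

The yellow cone was near (6.6, 3.9) before and (5.4, 5.8) after, so it travelled √(1.2² + 1.9²) ≈ 2.2 units.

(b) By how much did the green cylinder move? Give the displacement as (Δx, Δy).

(-0.5, -1.0)

From the two frames, the green cylinder sits at roughly (5.5, 4.9) before and (5.0, 3.9) after.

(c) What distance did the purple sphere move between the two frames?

2.8

From (9.2, 3.8) to (6.5, 4.5), the purple sphere covered √(2.7² + 0.7²) ≈ 2.8 units.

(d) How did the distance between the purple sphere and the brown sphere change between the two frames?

-2.2

The distance was about 8.4 in the first image and 6.2 in the second, so they moved 2.2 units closer together.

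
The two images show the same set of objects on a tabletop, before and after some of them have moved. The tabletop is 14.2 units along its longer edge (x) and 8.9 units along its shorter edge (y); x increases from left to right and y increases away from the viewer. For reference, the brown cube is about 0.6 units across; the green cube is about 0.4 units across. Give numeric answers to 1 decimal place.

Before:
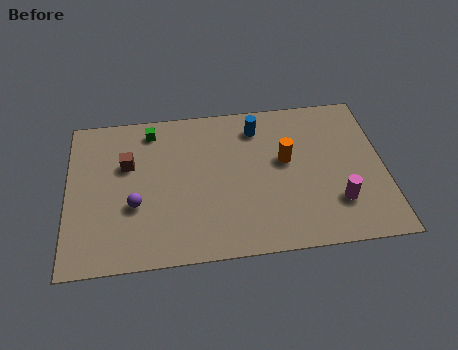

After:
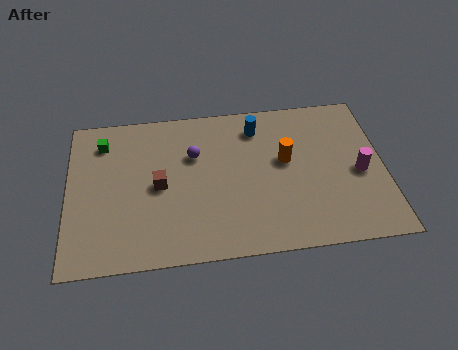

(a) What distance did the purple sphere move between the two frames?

3.7

The purple sphere moved from about (3.0, 3.3) to (5.7, 5.9), a distance of √(2.7² + 2.6²) ≈ 3.7.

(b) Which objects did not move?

the orange cylinder and the blue cylinder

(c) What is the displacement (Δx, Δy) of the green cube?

(-2.2, -0.5)

From the two frames, the green cube sits at roughly (3.8, 7.6) before and (1.6, 7.1) after.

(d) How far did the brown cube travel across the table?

2.0

From (2.7, 5.7) to (4.1, 4.3), the brown cube covered √(1.4² + 1.4²) ≈ 2.0 units.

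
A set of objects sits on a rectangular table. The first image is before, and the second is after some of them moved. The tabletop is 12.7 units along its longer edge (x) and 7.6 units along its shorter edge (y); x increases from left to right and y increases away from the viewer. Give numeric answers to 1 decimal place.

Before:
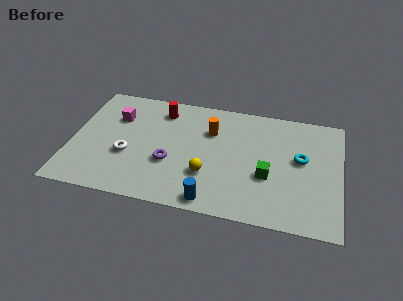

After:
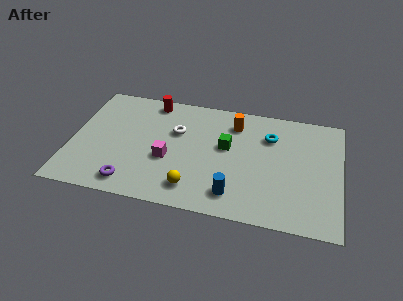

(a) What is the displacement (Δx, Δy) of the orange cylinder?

(1.1, 0.7)

The orange cylinder was at about (6.5, 5.3) and moved to about (7.6, 6.0).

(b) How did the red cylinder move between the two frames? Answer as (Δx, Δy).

(-0.5, 0.5)

The red cylinder was at about (4.1, 6.2) and moved to about (3.6, 6.7).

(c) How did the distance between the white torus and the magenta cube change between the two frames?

-0.6

Before: roughly 2.5 units apart; after: 1.9. That's 0.6 units closer together.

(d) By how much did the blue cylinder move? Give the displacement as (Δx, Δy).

(1.0, 0.6)

From the two frames, the blue cylinder sits at roughly (6.8, 0.8) before and (7.8, 1.4) after.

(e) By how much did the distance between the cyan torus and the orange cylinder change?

-2.6

The distance was about 4.4 in the first image and 1.8 in the second, so they moved 2.6 units closer together.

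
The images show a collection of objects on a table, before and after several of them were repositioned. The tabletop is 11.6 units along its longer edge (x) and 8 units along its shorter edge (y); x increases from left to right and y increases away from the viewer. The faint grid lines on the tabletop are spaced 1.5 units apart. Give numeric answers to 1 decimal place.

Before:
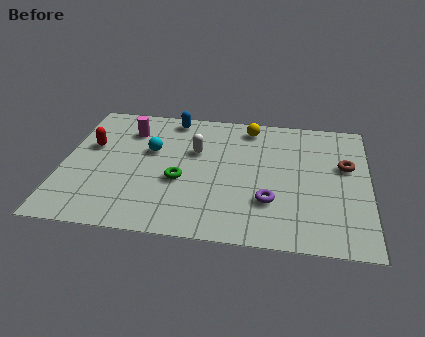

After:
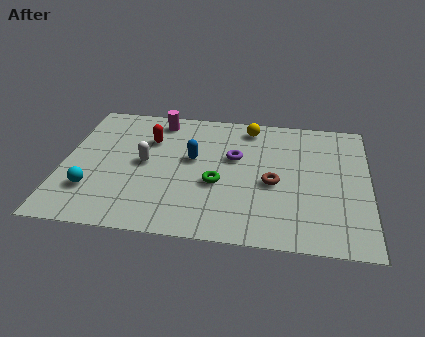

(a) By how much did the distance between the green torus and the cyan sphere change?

+2.7

They were about 2.1 units apart before and 4.8 after — 2.7 units further apart.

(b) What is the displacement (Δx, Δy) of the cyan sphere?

(-2.1, -2.7)

From the two frames, the cyan sphere sits at roughly (3.3, 4.9) before and (1.2, 2.2) after.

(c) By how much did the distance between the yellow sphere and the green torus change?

-0.6

Before: roughly 4.5 units apart; after: 3.9. That's 0.6 units closer together.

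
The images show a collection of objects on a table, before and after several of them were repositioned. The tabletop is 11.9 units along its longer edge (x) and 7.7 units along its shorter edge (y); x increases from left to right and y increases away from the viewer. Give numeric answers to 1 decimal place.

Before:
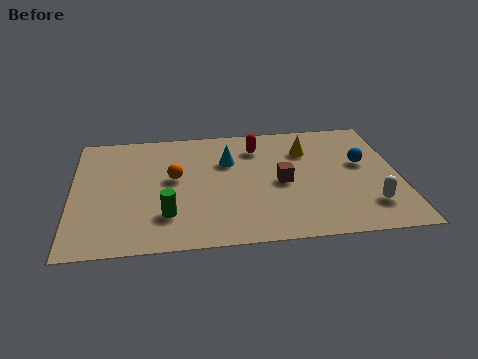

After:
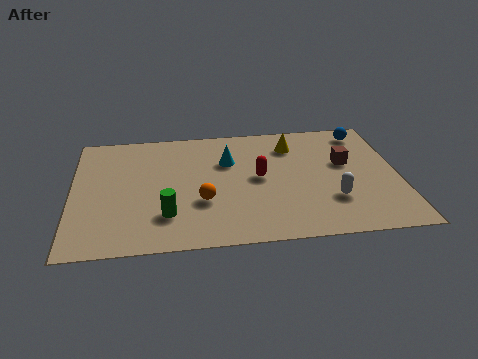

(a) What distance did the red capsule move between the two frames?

2.0

From (6.8, 6.0) to (6.8, 4.0), the red capsule covered √(0.0² + 2.0²) ≈ 2.0 units.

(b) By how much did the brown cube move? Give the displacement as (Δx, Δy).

(2.4, 1.0)

The brown cube was at about (7.6, 3.6) and moved to about (10.0, 4.6).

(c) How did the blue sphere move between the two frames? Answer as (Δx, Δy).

(0.2, 2.1)

The blue sphere was at about (10.6, 4.5) and moved to about (10.8, 6.6).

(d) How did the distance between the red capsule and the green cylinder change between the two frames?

-1.3

The distance was about 5.2 in the first image and 3.9 in the second, so they moved 1.3 units closer together.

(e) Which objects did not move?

the green cylinder and the cyan cone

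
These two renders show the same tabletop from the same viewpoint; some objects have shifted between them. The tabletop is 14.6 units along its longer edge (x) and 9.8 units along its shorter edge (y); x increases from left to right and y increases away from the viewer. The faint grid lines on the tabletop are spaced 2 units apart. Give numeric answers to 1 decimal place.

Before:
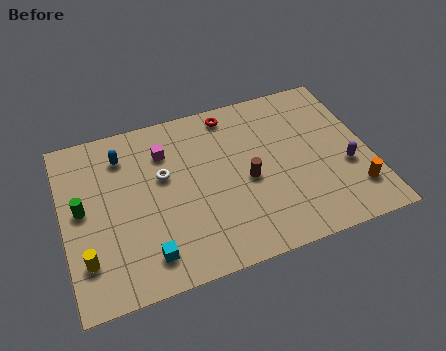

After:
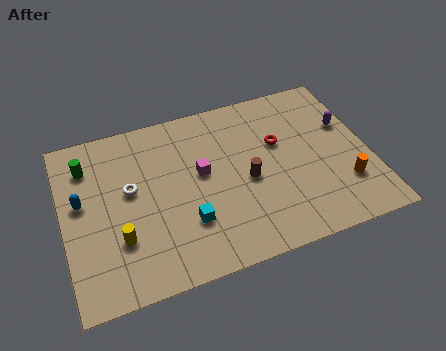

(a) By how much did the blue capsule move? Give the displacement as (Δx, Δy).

(-2.1, -2.1)

The blue capsule was at about (3.0, 7.7) and moved to about (0.9, 5.6).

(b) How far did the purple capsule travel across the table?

2.5

The purple capsule was near (13.4, 3.7) before and (13.7, 6.2) after, so it travelled √(0.3² + 2.5²) ≈ 2.5 units.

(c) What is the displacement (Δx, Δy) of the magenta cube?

(1.6, -1.8)

From the two frames, the magenta cube sits at roughly (5.0, 7.3) before and (6.6, 5.5) after.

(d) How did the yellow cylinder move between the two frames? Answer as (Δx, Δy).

(1.6, 0.6)

The yellow cylinder was at about (0.9, 2.4) and moved to about (2.5, 3.0).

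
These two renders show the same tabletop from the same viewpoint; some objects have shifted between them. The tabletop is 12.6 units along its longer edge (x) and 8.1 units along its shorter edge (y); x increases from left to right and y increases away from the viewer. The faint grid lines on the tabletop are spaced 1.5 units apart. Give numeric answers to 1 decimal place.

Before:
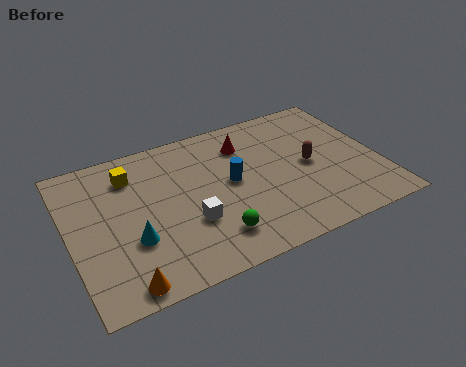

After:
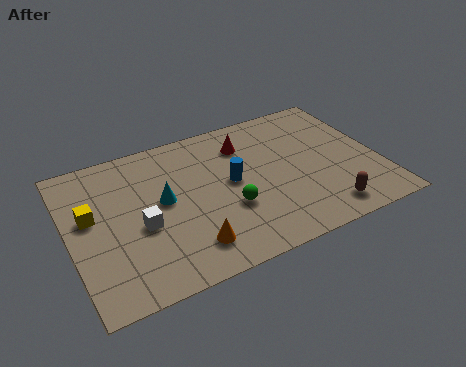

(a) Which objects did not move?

the blue cylinder and the red cone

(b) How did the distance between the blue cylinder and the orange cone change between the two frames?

-2.5

They were about 5.9 units apart before and 3.4 after — 2.5 units closer together.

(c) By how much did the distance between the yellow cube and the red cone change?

+2.0

The distance was about 4.7 in the first image and 6.7 in the second, so they moved 2.0 units further apart.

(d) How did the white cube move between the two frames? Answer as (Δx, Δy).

(-1.9, 0.6)

The white cube started near (4.7, 2.8) and ended near (2.8, 3.4).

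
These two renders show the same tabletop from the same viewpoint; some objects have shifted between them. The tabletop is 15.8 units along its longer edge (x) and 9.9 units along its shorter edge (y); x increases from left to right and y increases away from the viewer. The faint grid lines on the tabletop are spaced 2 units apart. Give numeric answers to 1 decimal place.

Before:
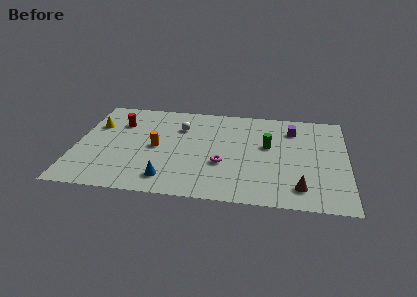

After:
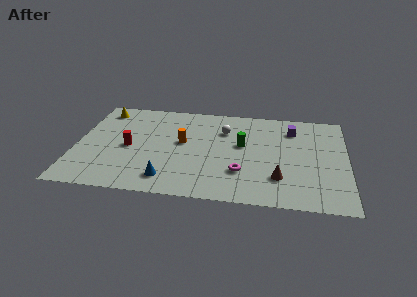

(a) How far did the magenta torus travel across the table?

1.3

The magenta torus moved from about (8.6, 3.6) to (9.7, 2.9), a distance of √(1.1² + 0.7²) ≈ 1.3.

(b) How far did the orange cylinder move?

1.7

The orange cylinder moved from about (4.7, 4.8) to (6.2, 5.5), a distance of √(1.5² + 0.7²) ≈ 1.7.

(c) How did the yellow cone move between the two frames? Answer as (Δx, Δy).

(0.3, 1.7)

The yellow cone started near (1.0, 6.7) and ended near (1.3, 8.4).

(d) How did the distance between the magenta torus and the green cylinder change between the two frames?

-0.6

The distance was about 3.4 in the first image and 2.8 in the second, so they moved 0.6 units closer together.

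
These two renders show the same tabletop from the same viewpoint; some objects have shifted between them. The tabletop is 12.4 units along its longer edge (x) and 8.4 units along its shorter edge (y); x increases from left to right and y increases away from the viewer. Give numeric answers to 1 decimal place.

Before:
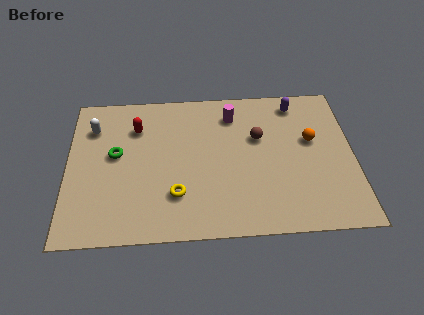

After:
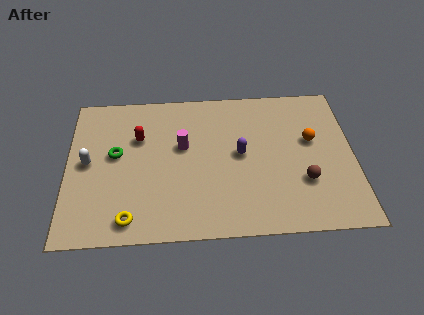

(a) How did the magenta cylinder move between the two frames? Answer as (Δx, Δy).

(-2.2, -1.7)

The magenta cylinder was at about (7.2, 6.7) and moved to about (5.0, 5.0).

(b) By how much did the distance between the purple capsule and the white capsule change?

-2.3

Before: roughly 8.9 units apart; after: 6.6. That's 2.3 units closer together.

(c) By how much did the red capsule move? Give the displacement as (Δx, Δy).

(0.1, -0.6)

The red capsule was at about (3.0, 6.2) and moved to about (3.1, 5.6).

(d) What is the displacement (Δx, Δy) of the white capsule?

(-0.2, -2.0)

The white capsule was at about (1.1, 6.3) and moved to about (0.9, 4.3).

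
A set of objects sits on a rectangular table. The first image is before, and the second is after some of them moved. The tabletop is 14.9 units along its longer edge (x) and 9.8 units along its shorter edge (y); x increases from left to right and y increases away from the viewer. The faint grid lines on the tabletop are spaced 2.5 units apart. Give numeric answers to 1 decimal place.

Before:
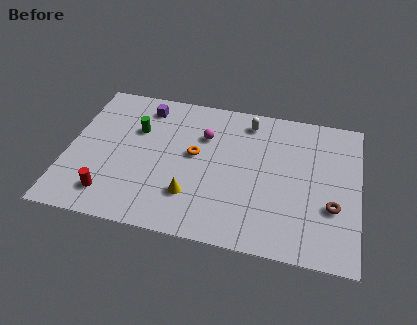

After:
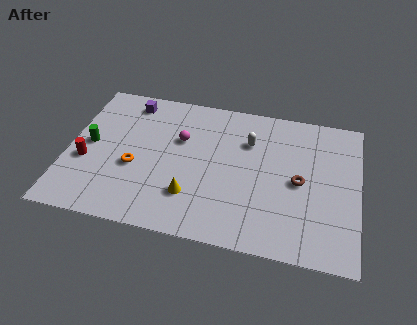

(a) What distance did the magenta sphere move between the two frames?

1.3

From (6.9, 6.8) to (5.7, 6.3), the magenta sphere covered √(1.2² + 0.5²) ≈ 1.3 units.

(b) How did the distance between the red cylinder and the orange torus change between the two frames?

-3.0

Before: roughly 5.5 units apart; after: 2.5. That's 3.0 units closer together.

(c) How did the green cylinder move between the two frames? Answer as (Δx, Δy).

(-2.3, -1.5)

The green cylinder started near (3.4, 6.5) and ended near (1.1, 5.0).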